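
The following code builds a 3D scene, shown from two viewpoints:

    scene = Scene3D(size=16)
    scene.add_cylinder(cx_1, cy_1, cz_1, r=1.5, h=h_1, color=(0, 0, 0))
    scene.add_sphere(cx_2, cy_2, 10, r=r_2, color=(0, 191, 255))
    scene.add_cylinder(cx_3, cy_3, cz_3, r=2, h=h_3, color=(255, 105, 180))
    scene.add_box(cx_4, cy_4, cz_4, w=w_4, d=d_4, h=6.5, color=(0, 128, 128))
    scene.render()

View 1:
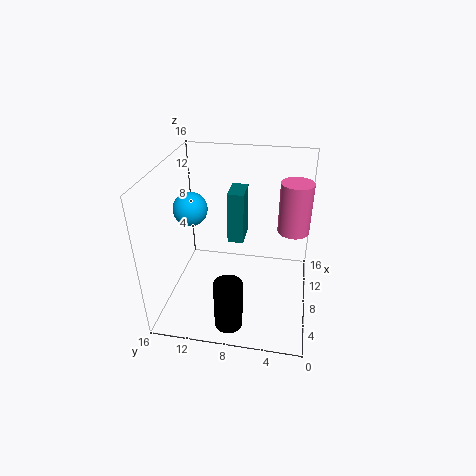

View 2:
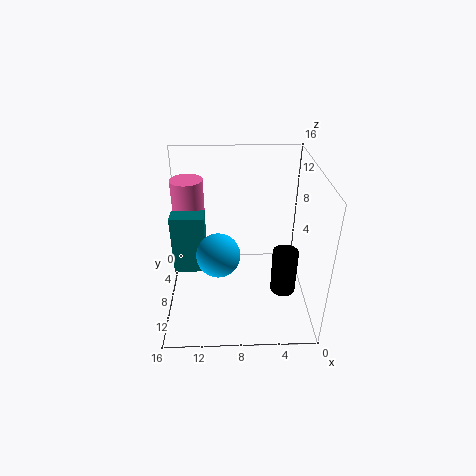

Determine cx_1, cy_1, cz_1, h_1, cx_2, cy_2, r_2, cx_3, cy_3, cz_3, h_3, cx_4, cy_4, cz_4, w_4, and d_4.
cx_1 = 2.5, cy_1 = 8, cz_1 = 0.5, h_1 = 5.5, cx_2 = 10, cy_2 = 14, r_2 = 2, cx_3 = 14, cy_3 = 2, cz_3 = 6, h_3 = 6.5, cx_4 = 11.5, cy_4 = 8, cz_4 = 5, w_4 = 3.5, d_4 = 2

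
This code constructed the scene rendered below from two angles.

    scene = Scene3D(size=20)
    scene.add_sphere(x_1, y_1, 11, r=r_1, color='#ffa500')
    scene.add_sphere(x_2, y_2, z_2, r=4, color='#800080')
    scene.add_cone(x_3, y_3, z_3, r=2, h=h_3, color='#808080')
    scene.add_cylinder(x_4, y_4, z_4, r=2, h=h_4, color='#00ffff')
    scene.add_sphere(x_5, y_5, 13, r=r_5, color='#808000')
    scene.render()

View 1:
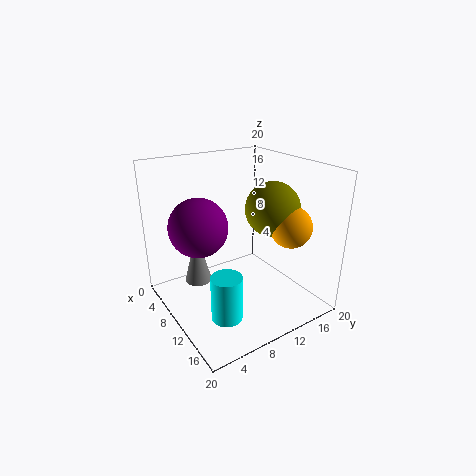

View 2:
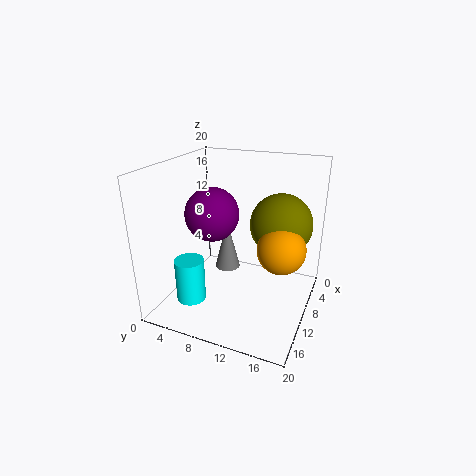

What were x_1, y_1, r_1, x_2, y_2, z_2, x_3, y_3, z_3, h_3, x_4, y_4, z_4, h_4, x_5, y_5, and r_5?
x_1 = 13; y_1 = 17; r_1 = 3; x_2 = 8; y_2 = 5; z_2 = 12; x_3 = 5; y_3 = 6; z_3 = 2; h_3 = 8; x_4 = 15; y_4 = 5; z_4 = 2; h_4 = 6; x_5 = 10; y_5 = 16; r_5 = 4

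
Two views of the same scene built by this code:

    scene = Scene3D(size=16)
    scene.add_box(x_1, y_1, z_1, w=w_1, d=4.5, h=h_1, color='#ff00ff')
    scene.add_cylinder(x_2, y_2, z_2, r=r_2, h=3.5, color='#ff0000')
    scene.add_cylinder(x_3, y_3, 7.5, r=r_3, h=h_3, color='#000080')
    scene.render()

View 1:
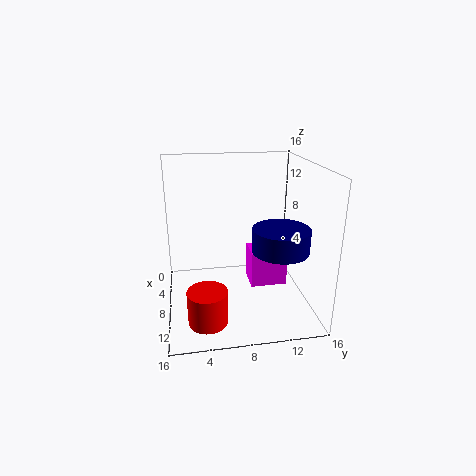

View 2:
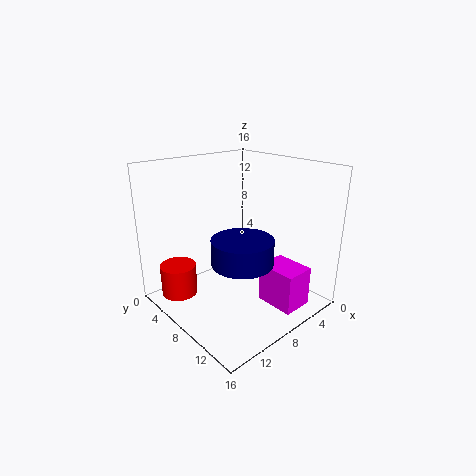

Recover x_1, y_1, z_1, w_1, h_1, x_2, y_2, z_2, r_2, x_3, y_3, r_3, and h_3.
x_1 = 3
y_1 = 10
z_1 = 0.5
w_1 = 3.5
h_1 = 4.5
x_2 = 13.5
y_2 = 4
z_2 = 1.5
r_2 = 2
x_3 = 11
y_3 = 12
r_3 = 3
h_3 = 2.5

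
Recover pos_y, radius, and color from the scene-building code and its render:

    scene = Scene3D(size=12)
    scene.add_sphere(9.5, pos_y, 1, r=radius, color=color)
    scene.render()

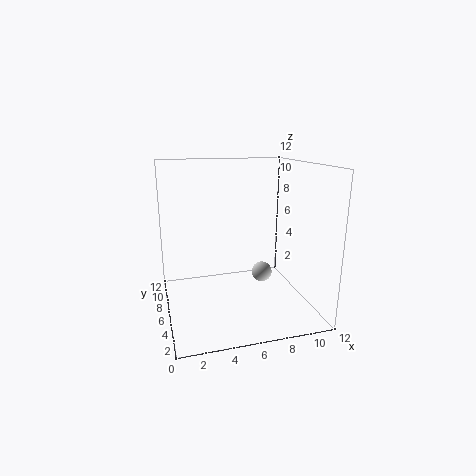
pos_y = 9.5, radius = 1, color = 'lightgray'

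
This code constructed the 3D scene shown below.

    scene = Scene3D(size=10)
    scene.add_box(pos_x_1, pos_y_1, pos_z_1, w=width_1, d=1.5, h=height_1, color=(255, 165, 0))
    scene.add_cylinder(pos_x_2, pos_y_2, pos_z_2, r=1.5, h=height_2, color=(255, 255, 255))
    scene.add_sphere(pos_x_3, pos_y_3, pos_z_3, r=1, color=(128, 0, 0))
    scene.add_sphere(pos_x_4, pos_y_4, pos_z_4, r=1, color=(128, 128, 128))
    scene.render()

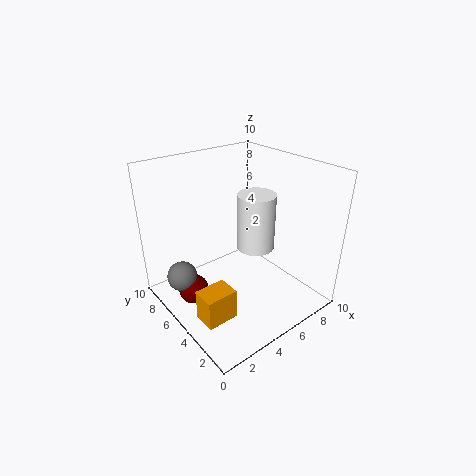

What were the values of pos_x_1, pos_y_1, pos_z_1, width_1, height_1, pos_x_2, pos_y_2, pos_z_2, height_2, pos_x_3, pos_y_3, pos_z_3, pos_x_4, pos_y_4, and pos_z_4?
pos_x_1 = 0.5
pos_y_1 = 2
pos_z_1 = 1.5
width_1 = 2
height_1 = 2
pos_x_2 = 8
pos_y_2 = 6.5
pos_z_2 = 2.5
height_2 = 4.5
pos_x_3 = 1.5
pos_y_3 = 5.5
pos_z_3 = 2
pos_x_4 = 1
pos_y_4 = 6
pos_z_4 = 3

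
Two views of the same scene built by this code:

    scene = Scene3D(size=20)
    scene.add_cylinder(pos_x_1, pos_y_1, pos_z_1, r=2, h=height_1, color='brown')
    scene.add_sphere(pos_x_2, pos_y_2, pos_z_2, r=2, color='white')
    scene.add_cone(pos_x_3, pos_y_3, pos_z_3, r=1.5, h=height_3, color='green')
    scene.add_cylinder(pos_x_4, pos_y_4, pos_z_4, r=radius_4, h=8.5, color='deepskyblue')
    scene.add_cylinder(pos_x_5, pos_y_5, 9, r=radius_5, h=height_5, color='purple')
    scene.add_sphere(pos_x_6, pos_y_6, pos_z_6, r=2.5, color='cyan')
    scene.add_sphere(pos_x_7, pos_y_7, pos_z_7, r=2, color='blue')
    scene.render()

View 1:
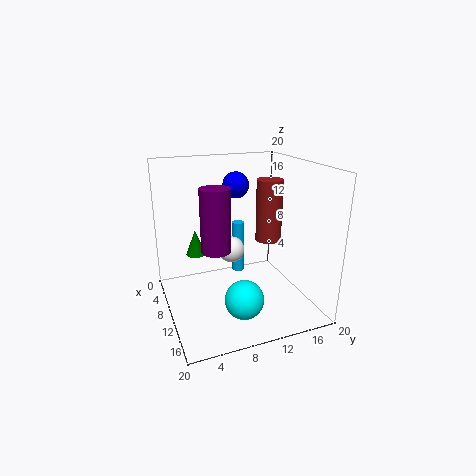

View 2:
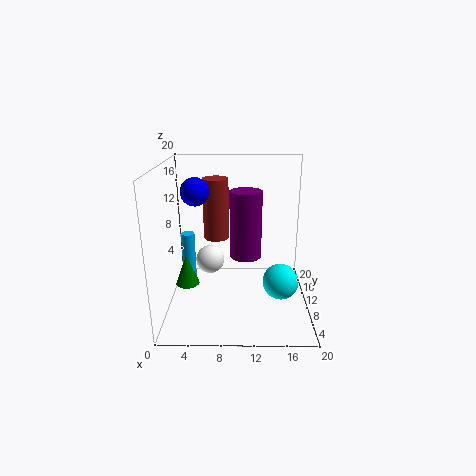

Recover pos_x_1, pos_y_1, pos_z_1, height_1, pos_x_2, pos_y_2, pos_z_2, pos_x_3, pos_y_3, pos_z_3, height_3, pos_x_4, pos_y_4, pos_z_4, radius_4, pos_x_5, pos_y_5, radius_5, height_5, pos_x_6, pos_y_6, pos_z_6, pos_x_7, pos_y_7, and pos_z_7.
pos_x_1 = 6.5
pos_y_1 = 16.5
pos_z_1 = 7.5
height_1 = 9.5
pos_x_2 = 6
pos_y_2 = 10.5
pos_z_2 = 6.5
pos_x_3 = 3.5
pos_y_3 = 5.5
pos_z_3 = 5.5
height_3 = 4
pos_x_4 = 2.5
pos_y_4 = 13
pos_z_4 = 1
radius_4 = 1
pos_x_5 = 11
pos_y_5 = 6.5
radius_5 = 2
height_5 = 8.5
pos_x_6 = 16
pos_y_6 = 8.5
pos_z_6 = 4
pos_x_7 = 4
pos_y_7 = 12
pos_z_7 = 16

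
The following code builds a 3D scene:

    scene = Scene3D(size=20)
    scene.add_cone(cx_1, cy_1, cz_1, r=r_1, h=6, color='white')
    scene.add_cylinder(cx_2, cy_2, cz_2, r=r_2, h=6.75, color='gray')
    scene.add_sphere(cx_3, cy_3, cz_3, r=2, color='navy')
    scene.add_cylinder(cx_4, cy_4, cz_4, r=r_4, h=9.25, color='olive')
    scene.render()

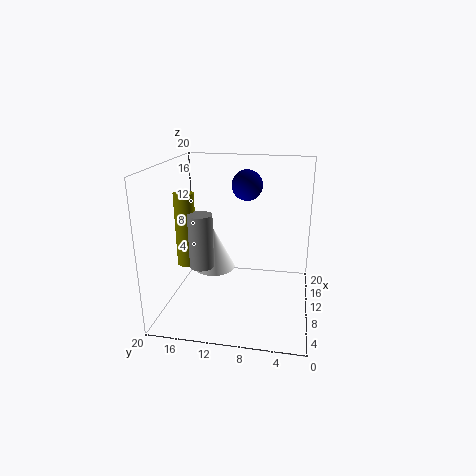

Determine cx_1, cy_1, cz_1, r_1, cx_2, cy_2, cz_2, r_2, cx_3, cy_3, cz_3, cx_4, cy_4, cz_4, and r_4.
cx_1 = 11
cy_1 = 13.75
cz_1 = 4.75
r_1 = 3
cx_2 = 4.25
cy_2 = 13.5
cz_2 = 8.25
r_2 = 1.5
cx_3 = 9.75
cy_3 = 8.75
cz_3 = 17.5
cx_4 = 5.25
cy_4 = 15.75
cz_4 = 8
r_4 = 1.25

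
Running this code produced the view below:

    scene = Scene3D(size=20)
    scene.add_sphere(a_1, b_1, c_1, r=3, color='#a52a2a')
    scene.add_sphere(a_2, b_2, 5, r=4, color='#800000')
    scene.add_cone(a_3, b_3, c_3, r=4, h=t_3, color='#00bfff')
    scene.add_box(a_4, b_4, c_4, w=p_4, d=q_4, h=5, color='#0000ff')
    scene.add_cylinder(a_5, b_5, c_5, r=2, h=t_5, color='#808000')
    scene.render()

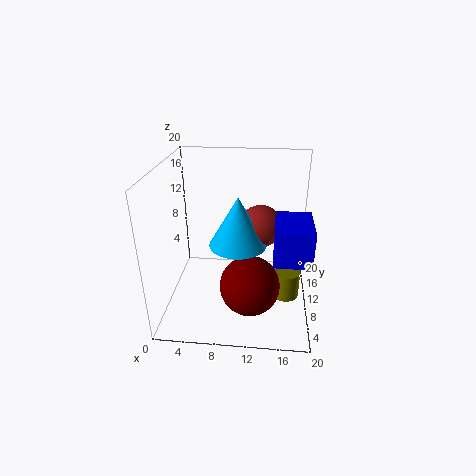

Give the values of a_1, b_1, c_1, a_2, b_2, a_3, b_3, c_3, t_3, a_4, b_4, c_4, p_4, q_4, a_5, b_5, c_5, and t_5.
a_1 = 13
b_1 = 12
c_1 = 11
a_2 = 12
b_2 = 6
a_3 = 10
b_3 = 10
c_3 = 9
t_3 = 7
a_4 = 15
b_4 = 6
c_4 = 8
p_4 = 5
q_4 = 7
a_5 = 17
b_5 = 10
c_5 = 1
t_5 = 4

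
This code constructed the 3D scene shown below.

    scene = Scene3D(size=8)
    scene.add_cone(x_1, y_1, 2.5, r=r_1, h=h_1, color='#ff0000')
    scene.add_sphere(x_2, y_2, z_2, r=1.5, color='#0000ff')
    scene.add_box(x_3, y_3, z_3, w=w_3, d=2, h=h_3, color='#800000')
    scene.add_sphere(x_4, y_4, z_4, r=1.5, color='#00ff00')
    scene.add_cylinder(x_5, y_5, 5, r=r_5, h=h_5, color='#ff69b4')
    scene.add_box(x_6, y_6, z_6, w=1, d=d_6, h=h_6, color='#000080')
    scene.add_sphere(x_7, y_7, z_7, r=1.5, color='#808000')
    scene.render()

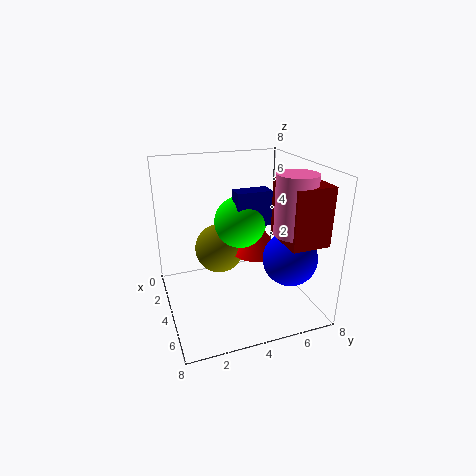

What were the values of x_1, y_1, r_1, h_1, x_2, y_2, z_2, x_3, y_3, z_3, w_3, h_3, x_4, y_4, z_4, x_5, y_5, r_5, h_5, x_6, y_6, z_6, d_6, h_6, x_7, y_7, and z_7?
x_1 = 3
y_1 = 5.5
r_1 = 1.5
h_1 = 2
x_2 = 5.5
y_2 = 6.5
z_2 = 3
x_3 = 5
y_3 = 5.5
z_3 = 4.5
w_3 = 2.5
h_3 = 3
x_4 = 3
y_4 = 4.5
z_4 = 4.5
x_5 = 6.5
y_5 = 6
r_5 = 1
h_5 = 3
x_6 = 3
y_6 = 4
z_6 = 4.5
d_6 = 2
h_6 = 2
x_7 = 2
y_7 = 3.5
z_7 = 2.5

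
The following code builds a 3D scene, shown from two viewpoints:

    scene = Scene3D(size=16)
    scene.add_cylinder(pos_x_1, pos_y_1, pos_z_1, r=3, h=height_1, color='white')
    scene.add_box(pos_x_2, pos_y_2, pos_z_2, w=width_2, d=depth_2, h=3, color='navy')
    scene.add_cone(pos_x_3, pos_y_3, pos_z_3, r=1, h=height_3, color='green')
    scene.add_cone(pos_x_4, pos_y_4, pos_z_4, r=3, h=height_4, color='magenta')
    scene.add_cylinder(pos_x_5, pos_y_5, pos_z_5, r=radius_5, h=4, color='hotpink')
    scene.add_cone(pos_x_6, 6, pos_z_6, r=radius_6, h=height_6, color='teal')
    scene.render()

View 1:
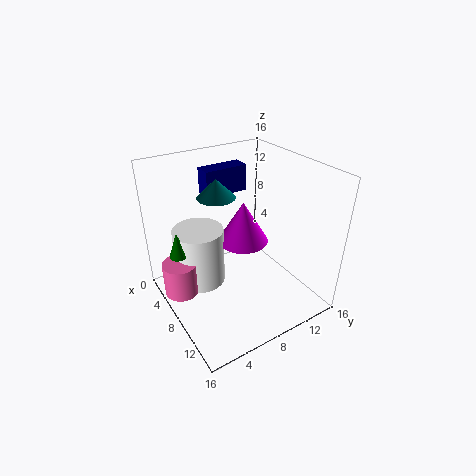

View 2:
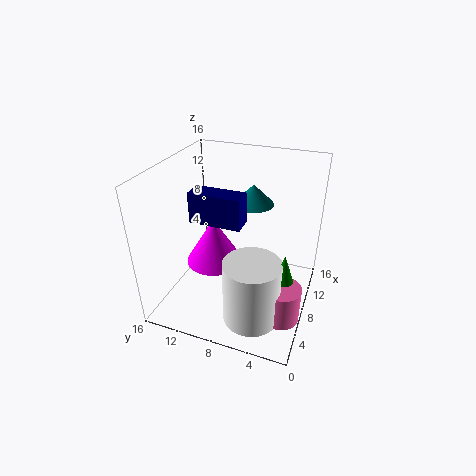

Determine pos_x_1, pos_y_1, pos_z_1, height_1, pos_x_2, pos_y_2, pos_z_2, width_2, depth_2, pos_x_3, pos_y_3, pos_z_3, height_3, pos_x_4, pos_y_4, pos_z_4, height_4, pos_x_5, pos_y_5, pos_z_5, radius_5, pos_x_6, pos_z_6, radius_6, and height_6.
pos_x_1 = 4, pos_y_1 = 5, pos_z_1 = 1, height_1 = 7, pos_x_2 = 3, pos_y_2 = 6, pos_z_2 = 12, width_2 = 2, depth_2 = 5, pos_x_3 = 5, pos_y_3 = 2, pos_z_3 = 6, height_3 = 3, pos_x_4 = 6, pos_y_4 = 10, pos_z_4 = 6, height_4 = 5, pos_x_5 = 5, pos_y_5 = 2, pos_z_5 = 1, radius_5 = 2, pos_x_6 = 7, pos_z_6 = 13, radius_6 = 2, height_6 = 2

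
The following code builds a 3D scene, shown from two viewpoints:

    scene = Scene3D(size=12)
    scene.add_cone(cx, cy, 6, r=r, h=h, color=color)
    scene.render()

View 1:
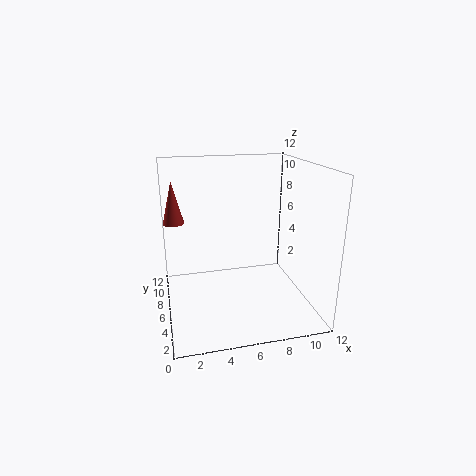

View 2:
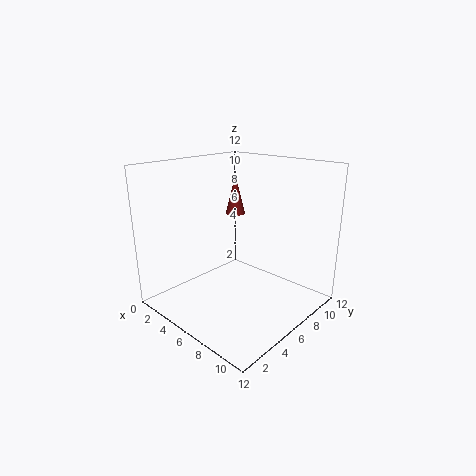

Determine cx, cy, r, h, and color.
cx = 1, cy = 11, r = 1, h = 4, color = 'brown'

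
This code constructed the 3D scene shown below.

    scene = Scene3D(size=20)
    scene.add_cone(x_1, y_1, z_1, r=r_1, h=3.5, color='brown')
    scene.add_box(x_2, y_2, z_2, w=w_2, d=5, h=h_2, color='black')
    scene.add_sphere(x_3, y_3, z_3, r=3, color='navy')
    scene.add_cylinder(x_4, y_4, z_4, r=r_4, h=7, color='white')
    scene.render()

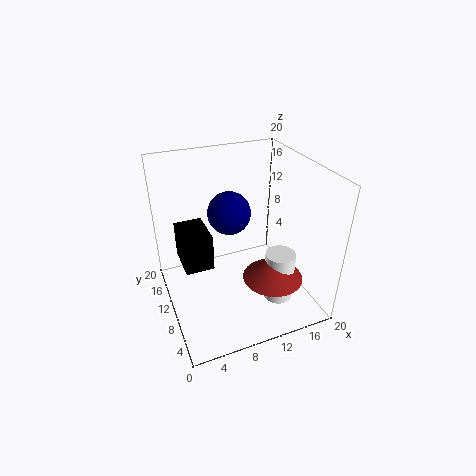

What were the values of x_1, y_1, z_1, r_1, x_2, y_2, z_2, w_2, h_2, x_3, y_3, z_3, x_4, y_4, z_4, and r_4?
x_1 = 13
y_1 = 5
z_1 = 6
r_1 = 4
x_2 = 1.5
y_2 = 5.5
z_2 = 9.5
w_2 = 3.5
h_2 = 4.5
x_3 = 9.5
y_3 = 12
z_3 = 13
x_4 = 14
y_4 = 5
z_4 = 2.5
r_4 = 2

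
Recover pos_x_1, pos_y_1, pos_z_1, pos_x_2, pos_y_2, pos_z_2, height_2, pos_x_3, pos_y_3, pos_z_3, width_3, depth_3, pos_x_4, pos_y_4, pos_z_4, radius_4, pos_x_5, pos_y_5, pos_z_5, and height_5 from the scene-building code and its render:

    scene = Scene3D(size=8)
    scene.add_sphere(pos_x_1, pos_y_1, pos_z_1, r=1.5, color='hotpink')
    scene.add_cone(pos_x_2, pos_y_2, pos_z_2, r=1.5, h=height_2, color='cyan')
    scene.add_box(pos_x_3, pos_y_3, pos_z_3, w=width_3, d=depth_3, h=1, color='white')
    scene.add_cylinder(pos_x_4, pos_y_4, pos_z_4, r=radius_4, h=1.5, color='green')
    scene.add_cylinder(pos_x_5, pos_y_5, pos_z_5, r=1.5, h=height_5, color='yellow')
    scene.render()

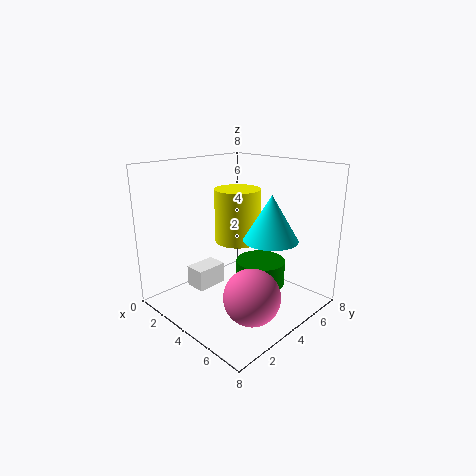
pos_x_1 = 6, pos_y_1 = 3, pos_z_1 = 1.5, pos_x_2 = 5.5, pos_y_2 = 5, pos_z_2 = 4, height_2 = 2.5, pos_x_3 = 4, pos_y_3 = 0.5, pos_z_3 = 2.5, width_3 = 1, depth_3 = 1.5, pos_x_4 = 4, pos_y_4 = 6, pos_z_4 = 0.5, radius_4 = 1.5, pos_x_5 = 1.5, pos_y_5 = 6.5, pos_z_5 = 2.5, height_5 = 3.5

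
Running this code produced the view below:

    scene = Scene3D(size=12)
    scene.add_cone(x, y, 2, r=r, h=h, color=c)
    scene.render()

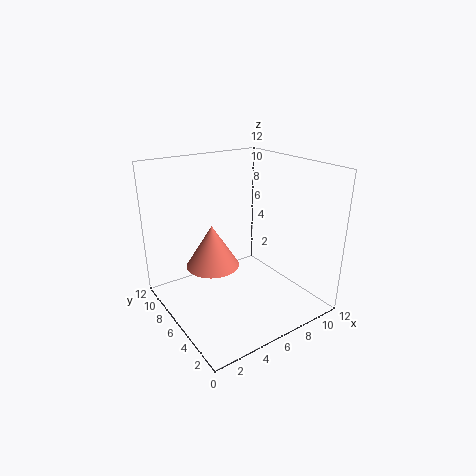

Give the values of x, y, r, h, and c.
x = 5.5
y = 9.5
r = 2.5
h = 4
c = 'salmon'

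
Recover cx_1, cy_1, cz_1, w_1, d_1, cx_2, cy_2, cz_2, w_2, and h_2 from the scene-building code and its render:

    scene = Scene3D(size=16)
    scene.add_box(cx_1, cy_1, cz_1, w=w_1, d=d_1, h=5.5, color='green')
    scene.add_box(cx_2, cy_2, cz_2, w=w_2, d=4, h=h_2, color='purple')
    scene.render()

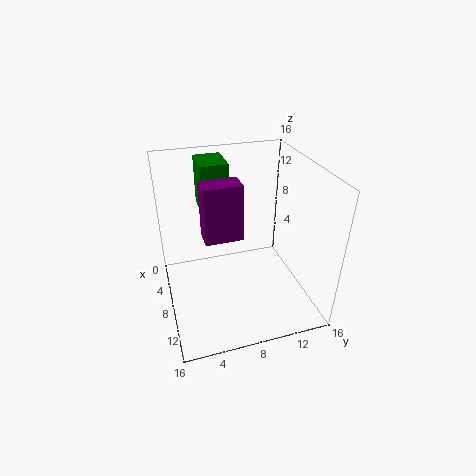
cx_1 = 2.5
cy_1 = 4.5
cz_1 = 10.5
w_1 = 4
d_1 = 3
cx_2 = 7.5
cy_2 = 4
cz_2 = 9
w_2 = 2.5
h_2 = 6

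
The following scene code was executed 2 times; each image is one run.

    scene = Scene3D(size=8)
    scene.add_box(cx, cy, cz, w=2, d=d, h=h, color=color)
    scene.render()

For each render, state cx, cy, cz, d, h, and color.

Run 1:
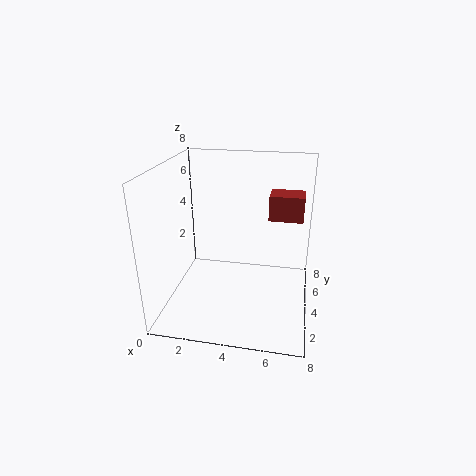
cx = 5.5; cy = 5.5; cz = 4.5; d = 1.5; h = 1.5; color = 'brown'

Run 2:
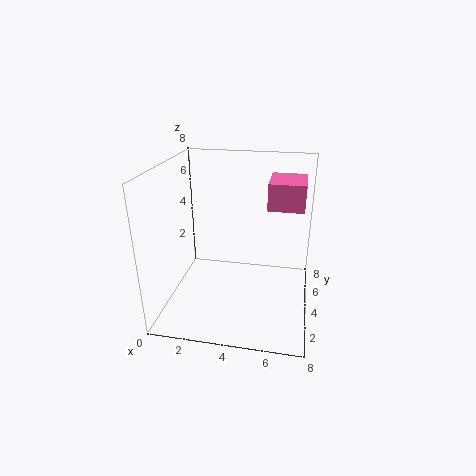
cx = 5.5; cy = 4.5; cz = 5.5; d = 2.5; h = 1.5; color = 'hotpink'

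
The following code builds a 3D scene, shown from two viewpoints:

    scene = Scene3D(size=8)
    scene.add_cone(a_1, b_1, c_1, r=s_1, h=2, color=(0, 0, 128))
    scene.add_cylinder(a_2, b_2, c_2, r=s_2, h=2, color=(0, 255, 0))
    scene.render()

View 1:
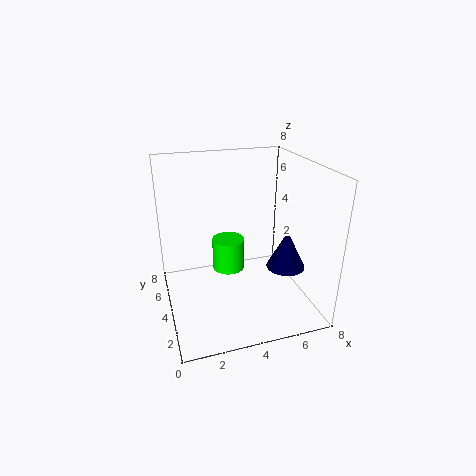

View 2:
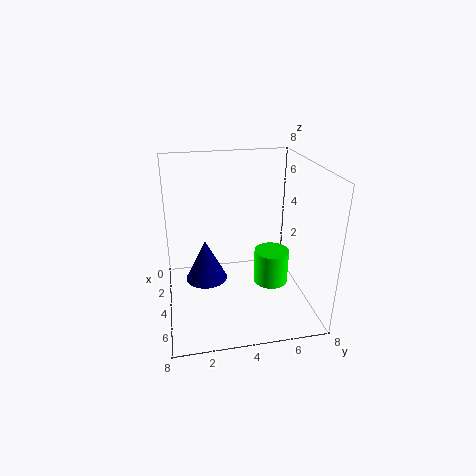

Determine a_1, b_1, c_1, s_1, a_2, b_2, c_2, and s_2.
a_1 = 6, b_1 = 2, c_1 = 3, s_1 = 1, a_2 = 4, b_2 = 6, c_2 = 1, s_2 = 1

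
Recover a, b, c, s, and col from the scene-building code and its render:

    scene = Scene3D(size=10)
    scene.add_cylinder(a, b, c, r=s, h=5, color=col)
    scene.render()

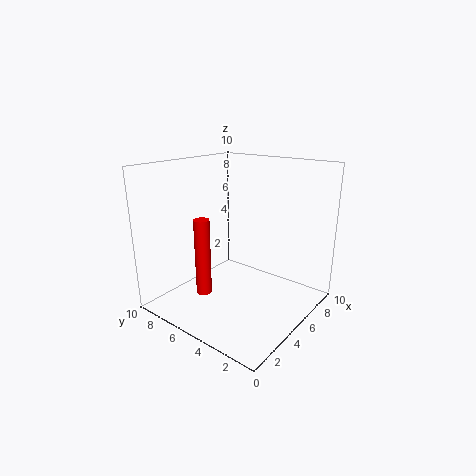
a = 2
b = 5.5
c = 2
s = 0.5
col = 'red'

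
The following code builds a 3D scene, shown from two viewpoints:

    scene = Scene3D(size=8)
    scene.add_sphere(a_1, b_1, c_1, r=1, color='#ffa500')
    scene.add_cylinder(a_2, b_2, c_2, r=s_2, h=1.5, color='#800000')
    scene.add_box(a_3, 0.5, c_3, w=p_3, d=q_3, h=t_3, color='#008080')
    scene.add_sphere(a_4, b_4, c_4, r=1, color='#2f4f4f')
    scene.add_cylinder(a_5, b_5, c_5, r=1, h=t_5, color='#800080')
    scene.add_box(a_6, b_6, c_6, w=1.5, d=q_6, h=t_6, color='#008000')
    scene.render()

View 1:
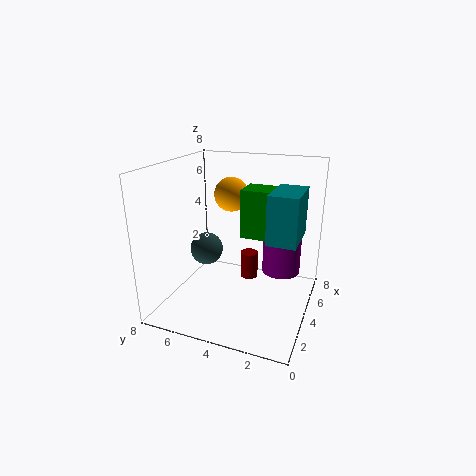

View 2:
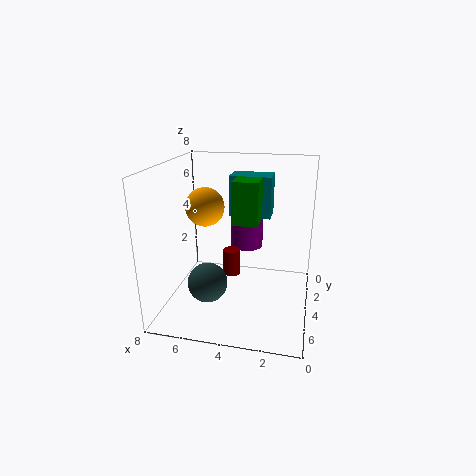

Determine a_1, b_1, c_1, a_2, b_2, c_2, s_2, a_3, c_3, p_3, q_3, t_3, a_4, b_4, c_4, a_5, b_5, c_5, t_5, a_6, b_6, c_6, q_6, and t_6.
a_1 = 5.5, b_1 = 5, c_1 = 6, a_2 = 4.5, b_2 = 3.5, c_2 = 1.5, s_2 = 0.5, a_3 = 2.5, c_3 = 4.5, p_3 = 2.5, q_3 = 1.5, t_3 = 2.5, a_4 = 5, b_4 = 6.5, c_4 = 2.5, a_5 = 4, b_5 = 1.5, c_5 = 2.5, t_5 = 3.5, a_6 = 3, b_6 = 2, c_6 = 4.5, q_6 = 1.5, t_6 = 2.5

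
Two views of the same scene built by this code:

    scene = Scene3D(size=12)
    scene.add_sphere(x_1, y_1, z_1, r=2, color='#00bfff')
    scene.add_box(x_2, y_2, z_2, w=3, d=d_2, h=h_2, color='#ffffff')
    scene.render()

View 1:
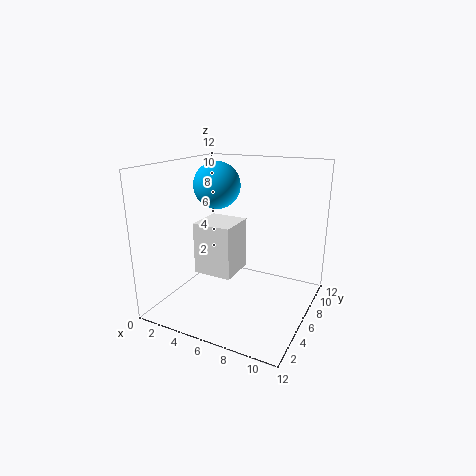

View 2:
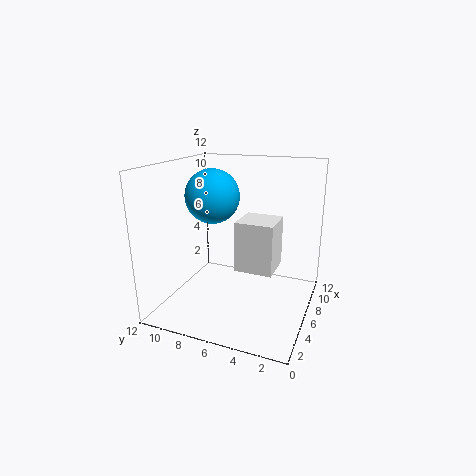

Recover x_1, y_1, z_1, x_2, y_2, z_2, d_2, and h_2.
x_1 = 3.5, y_1 = 7, z_1 = 10, x_2 = 4, y_2 = 2.5, z_2 = 4, d_2 = 3, h_2 = 4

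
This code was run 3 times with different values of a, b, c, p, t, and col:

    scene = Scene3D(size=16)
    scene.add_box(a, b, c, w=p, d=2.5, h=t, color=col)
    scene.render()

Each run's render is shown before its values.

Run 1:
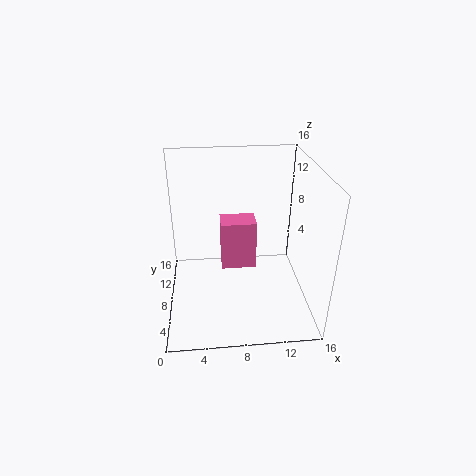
a = 6; b = 4.5; c = 6.5; p = 3.5; t = 5; col = 'hotpink'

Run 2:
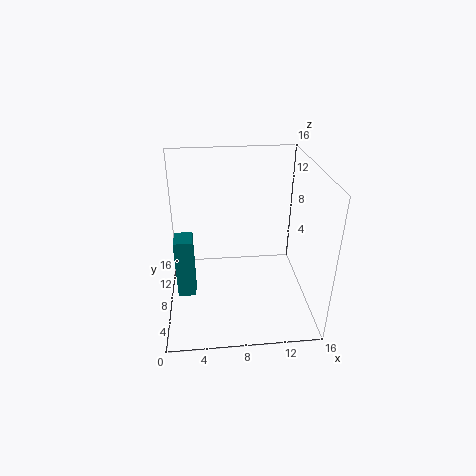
a = 1; b = 6.5; c = 1.5; p = 2; t = 7; col = 'teal'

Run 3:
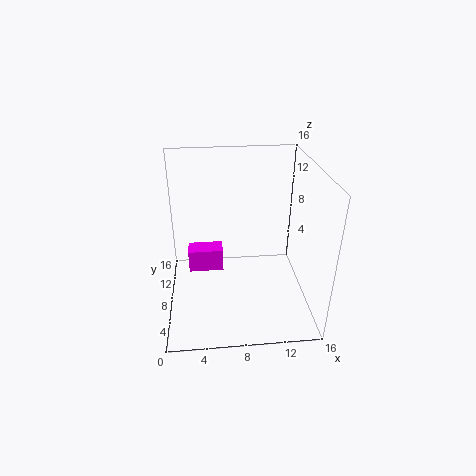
a = 2; b = 12.5; c = 0.5; p = 4.5; t = 3; col = 'magenta'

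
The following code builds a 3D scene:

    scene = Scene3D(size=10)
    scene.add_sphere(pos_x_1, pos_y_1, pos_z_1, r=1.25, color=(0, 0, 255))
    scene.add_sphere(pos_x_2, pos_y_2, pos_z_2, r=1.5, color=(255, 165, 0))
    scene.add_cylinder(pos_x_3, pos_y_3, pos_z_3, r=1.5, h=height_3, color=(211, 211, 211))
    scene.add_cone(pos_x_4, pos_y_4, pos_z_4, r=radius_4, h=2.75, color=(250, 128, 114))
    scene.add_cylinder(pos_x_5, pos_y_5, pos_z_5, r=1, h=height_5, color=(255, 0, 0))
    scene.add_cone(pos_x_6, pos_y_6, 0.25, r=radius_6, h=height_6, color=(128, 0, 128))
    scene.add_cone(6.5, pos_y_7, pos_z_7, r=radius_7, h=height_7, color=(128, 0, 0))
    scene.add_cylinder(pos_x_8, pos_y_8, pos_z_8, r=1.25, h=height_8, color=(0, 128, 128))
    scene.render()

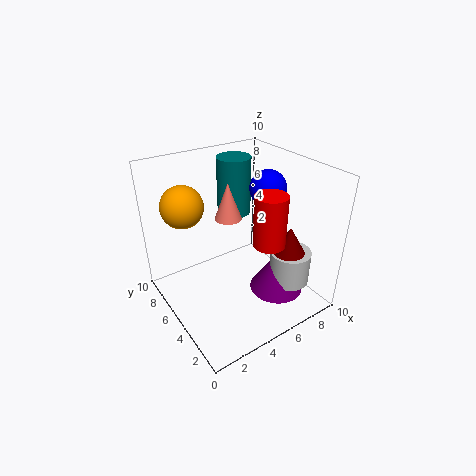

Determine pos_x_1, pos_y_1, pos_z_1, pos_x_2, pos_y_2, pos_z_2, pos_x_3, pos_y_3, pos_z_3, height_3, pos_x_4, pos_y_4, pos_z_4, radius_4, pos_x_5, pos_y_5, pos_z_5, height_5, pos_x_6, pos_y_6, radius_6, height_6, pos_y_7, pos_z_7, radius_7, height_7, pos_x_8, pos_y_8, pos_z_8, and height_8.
pos_x_1 = 7.25; pos_y_1 = 4.75; pos_z_1 = 8.25; pos_x_2 = 2.25; pos_y_2 = 7.75; pos_z_2 = 7; pos_x_3 = 8.5; pos_y_3 = 3.25; pos_z_3 = 1; height_3 = 2.5; pos_x_4 = 5.5; pos_y_4 = 7; pos_z_4 = 5.5; radius_4 = 1; pos_x_5 = 5.25; pos_y_5 = 2; pos_z_5 = 6; height_5 = 3.25; pos_x_6 = 7.75; pos_y_6 = 3.75; radius_6 = 2; height_6 = 3.25; pos_y_7 = 1.5; pos_z_7 = 5.25; radius_7 = 1; height_7 = 1.75; pos_x_8 = 6.5; pos_y_8 = 7.75; pos_z_8 = 5.5; height_8 = 4.25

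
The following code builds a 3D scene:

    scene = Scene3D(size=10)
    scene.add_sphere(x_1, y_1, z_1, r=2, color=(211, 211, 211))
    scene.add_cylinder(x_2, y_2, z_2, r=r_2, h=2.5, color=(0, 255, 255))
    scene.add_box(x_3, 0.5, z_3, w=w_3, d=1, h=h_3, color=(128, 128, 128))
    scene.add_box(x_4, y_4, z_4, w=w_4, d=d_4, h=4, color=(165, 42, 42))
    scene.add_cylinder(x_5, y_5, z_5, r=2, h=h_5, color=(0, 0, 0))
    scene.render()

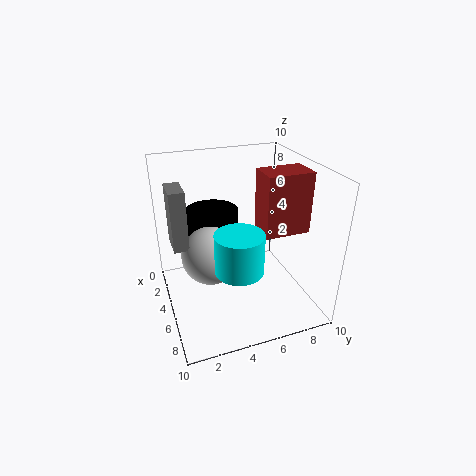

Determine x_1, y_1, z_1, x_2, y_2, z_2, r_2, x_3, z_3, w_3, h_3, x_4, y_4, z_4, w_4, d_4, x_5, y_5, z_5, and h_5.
x_1 = 5; y_1 = 3; z_1 = 4; x_2 = 8; y_2 = 4; z_2 = 4.5; r_2 = 1.5; x_3 = 3.5; z_3 = 5; w_3 = 2; h_3 = 4; x_4 = 5.5; y_4 = 6; z_4 = 6; w_4 = 2; d_4 = 3; x_5 = 2; y_5 = 4; z_5 = 3; h_5 = 3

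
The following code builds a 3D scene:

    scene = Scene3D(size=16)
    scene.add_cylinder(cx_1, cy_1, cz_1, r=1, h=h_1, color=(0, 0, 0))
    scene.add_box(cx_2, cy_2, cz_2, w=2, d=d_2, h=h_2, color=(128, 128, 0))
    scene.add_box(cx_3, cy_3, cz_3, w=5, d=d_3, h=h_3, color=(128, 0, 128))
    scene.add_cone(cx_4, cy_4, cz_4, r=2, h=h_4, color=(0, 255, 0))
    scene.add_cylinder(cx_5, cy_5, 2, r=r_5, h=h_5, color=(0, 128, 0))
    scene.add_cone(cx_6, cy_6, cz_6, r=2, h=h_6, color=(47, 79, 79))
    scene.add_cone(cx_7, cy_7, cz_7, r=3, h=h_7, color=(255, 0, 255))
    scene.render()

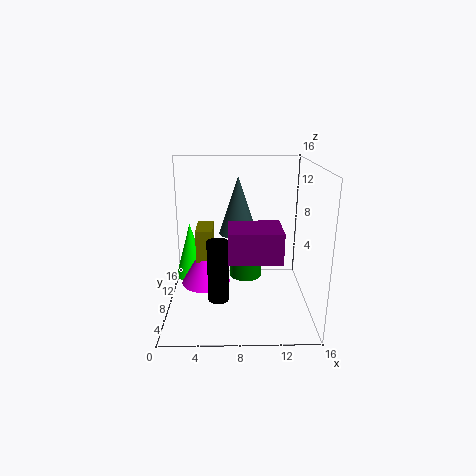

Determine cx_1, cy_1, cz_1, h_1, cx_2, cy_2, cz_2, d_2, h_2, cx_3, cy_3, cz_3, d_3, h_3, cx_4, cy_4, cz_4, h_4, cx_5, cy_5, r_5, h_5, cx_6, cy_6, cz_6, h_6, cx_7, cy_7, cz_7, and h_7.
cx_1 = 6
cy_1 = 2
cz_1 = 4
h_1 = 6
cx_2 = 3
cy_2 = 10
cz_2 = 4
d_2 = 4
h_2 = 4
cx_3 = 7
cy_3 = 1
cz_3 = 8
d_3 = 4
h_3 = 3
cx_4 = 2
cy_4 = 13
cz_4 = 1
h_4 = 7
cx_5 = 9
cy_5 = 11
r_5 = 2
h_5 = 4
cx_6 = 8
cy_6 = 7
cz_6 = 9
h_6 = 6
cx_7 = 4
cy_7 = 11
cz_7 = 1
h_7 = 5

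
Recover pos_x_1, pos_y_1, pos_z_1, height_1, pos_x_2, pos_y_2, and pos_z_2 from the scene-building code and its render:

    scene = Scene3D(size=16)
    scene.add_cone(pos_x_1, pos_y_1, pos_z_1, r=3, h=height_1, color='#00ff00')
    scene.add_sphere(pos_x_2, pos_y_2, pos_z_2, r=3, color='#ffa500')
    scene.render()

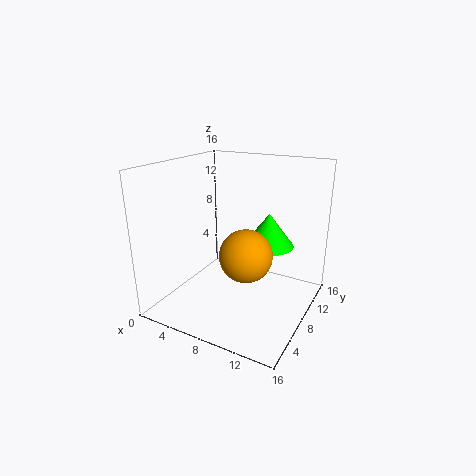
pos_x_1 = 10
pos_y_1 = 12
pos_z_1 = 6
height_1 = 4
pos_x_2 = 9
pos_y_2 = 8
pos_z_2 = 6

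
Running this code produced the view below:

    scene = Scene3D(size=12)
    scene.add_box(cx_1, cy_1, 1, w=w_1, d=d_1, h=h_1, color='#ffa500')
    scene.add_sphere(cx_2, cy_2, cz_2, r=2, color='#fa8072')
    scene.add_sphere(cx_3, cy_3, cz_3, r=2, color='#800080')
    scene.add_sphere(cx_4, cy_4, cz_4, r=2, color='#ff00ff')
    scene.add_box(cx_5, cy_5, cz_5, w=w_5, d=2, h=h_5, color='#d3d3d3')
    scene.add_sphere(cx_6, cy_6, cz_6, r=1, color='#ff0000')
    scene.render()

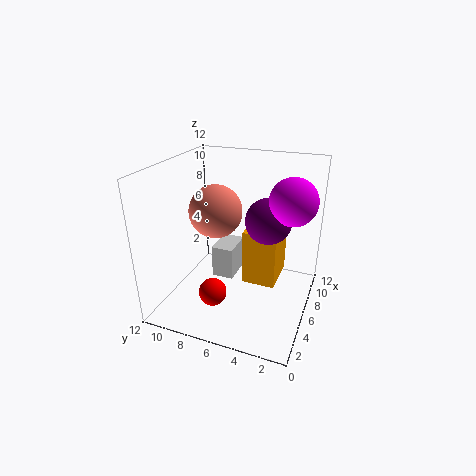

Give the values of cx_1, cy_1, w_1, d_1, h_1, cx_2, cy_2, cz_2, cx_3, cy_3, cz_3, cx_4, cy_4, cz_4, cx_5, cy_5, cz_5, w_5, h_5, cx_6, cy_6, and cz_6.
cx_1 = 7; cy_1 = 3; w_1 = 4; d_1 = 3; h_1 = 5; cx_2 = 4; cy_2 = 7; cz_2 = 9; cx_3 = 8; cy_3 = 4; cz_3 = 7; cx_4 = 8; cy_4 = 2; cz_4 = 9; cx_5 = 7; cy_5 = 7; cz_5 = 1; w_5 = 3; h_5 = 3; cx_6 = 1; cy_6 = 6; cz_6 = 4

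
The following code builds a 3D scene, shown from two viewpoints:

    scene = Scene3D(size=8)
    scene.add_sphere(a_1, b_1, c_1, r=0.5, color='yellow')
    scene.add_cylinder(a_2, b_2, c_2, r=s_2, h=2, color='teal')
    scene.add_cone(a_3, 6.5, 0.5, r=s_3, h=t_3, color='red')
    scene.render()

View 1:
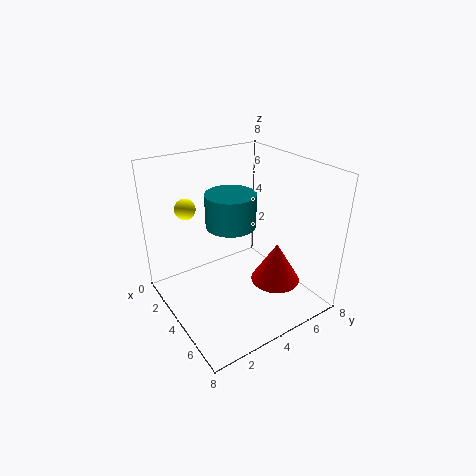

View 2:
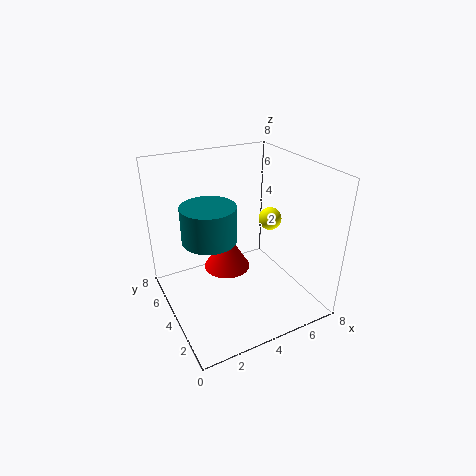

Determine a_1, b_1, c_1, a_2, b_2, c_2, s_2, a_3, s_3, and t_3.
a_1 = 4
b_1 = 1
c_1 = 6.5
a_2 = 2.5
b_2 = 4.5
c_2 = 4
s_2 = 1.5
a_3 = 4.5
s_3 = 1.5
t_3 = 2.5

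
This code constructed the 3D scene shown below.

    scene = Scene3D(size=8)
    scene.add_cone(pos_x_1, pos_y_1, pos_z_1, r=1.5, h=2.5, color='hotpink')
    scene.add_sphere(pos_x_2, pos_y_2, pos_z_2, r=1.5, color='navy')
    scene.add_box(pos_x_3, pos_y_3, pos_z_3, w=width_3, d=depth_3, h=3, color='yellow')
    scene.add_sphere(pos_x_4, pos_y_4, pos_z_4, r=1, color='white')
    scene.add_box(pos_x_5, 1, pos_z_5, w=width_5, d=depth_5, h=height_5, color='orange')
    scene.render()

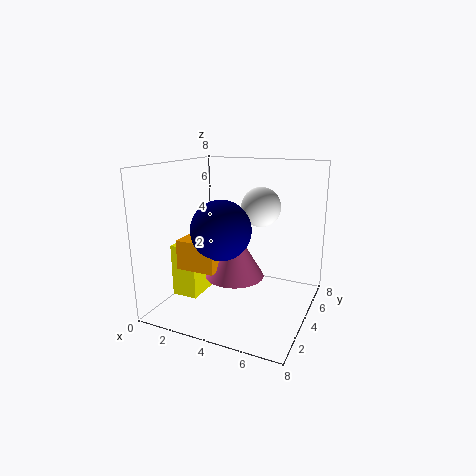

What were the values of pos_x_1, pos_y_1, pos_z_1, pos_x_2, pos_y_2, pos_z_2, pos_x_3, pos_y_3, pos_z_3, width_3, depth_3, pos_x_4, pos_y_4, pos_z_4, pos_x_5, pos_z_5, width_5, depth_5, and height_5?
pos_x_1 = 4.5; pos_y_1 = 2.5; pos_z_1 = 2.5; pos_x_2 = 4; pos_y_2 = 2; pos_z_2 = 5; pos_x_3 = 0.5; pos_y_3 = 2.5; pos_z_3 = 0.5; width_3 = 1.5; depth_3 = 3; pos_x_4 = 5.5; pos_y_4 = 3.5; pos_z_4 = 6; pos_x_5 = 2; pos_z_5 = 3; width_5 = 2; depth_5 = 1.5; height_5 = 1.5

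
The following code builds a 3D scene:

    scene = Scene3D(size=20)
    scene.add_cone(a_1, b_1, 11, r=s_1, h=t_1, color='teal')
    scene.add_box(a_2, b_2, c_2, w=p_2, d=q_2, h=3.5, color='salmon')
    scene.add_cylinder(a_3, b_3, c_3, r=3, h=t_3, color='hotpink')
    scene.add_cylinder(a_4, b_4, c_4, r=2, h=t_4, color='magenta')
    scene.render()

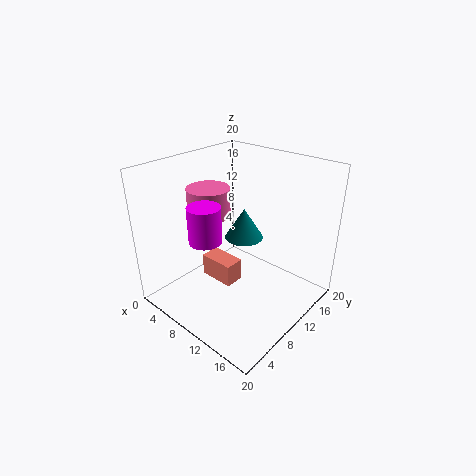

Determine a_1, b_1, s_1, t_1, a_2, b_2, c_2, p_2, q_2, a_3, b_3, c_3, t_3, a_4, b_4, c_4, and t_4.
a_1 = 11.5; b_1 = 9.5; s_1 = 2.5; t_1 = 4; a_2 = 3; b_2 = 9.5; c_2 = 1; p_2 = 5.5; q_2 = 3; a_3 = 5.5; b_3 = 9; c_3 = 12.5; t_3 = 4; a_4 = 10.5; b_4 = 3.5; c_4 = 12.5; t_4 = 4.5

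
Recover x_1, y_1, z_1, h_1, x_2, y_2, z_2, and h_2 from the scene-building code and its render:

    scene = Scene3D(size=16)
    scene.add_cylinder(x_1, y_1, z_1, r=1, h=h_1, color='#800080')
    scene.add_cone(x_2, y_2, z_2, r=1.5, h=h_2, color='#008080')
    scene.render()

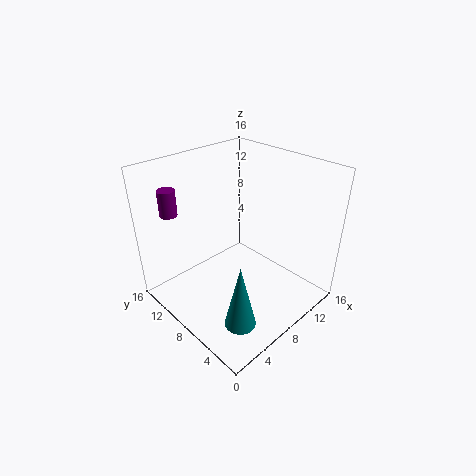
x_1 = 3.5; y_1 = 14.5; z_1 = 10; h_1 = 3; x_2 = 2.5; y_2 = 2; z_2 = 3.5; h_2 = 6.5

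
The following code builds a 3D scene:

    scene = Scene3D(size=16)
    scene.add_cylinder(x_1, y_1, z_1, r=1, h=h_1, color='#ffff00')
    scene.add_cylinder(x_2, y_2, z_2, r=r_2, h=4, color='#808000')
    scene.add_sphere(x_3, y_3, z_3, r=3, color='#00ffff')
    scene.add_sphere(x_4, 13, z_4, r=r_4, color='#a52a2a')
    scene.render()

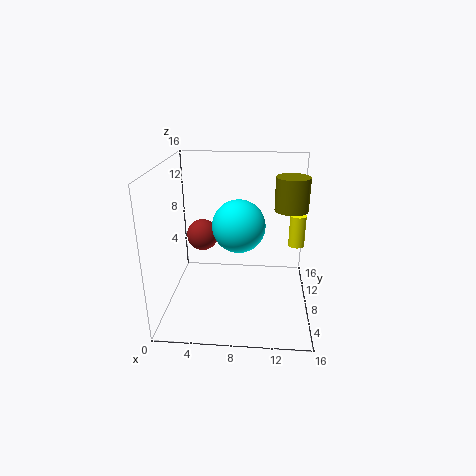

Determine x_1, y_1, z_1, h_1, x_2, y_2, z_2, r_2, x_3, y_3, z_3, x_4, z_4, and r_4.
x_1 = 15
y_1 = 13
z_1 = 5
h_1 = 4
x_2 = 14
y_2 = 12
z_2 = 10
r_2 = 2
x_3 = 8
y_3 = 9
z_3 = 9
x_4 = 3
z_4 = 6
r_4 = 2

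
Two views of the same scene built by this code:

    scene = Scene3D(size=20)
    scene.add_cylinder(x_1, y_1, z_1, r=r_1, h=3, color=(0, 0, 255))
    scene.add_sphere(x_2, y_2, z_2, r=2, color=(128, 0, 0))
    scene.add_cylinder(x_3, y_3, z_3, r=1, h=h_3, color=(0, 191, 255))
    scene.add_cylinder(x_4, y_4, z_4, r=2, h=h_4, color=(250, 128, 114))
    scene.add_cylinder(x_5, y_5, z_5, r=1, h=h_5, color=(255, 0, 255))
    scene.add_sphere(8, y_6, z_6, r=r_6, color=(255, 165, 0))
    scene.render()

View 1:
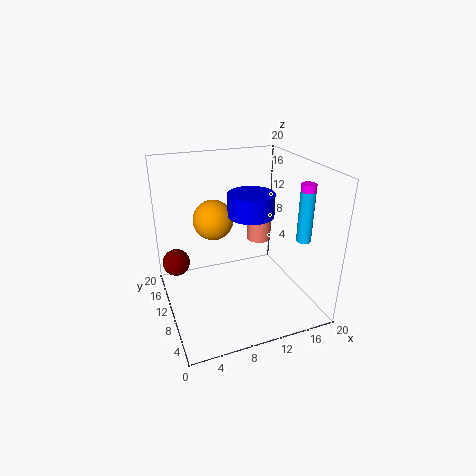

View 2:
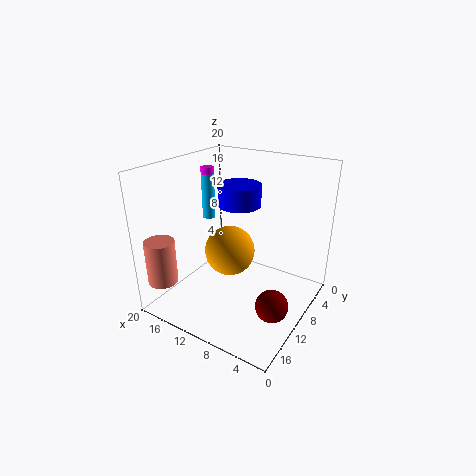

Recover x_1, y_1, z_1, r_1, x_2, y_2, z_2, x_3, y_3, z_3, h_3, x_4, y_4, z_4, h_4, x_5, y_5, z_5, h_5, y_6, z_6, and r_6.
x_1 = 11
y_1 = 8
z_1 = 14
r_1 = 3
x_2 = 2
y_2 = 15
z_2 = 5
x_3 = 18
y_3 = 6
z_3 = 10
h_3 = 7
x_4 = 17
y_4 = 18
z_4 = 5
h_4 = 6
x_5 = 18
y_5 = 6
z_5 = 15
h_5 = 3
y_6 = 15
z_6 = 11
r_6 = 3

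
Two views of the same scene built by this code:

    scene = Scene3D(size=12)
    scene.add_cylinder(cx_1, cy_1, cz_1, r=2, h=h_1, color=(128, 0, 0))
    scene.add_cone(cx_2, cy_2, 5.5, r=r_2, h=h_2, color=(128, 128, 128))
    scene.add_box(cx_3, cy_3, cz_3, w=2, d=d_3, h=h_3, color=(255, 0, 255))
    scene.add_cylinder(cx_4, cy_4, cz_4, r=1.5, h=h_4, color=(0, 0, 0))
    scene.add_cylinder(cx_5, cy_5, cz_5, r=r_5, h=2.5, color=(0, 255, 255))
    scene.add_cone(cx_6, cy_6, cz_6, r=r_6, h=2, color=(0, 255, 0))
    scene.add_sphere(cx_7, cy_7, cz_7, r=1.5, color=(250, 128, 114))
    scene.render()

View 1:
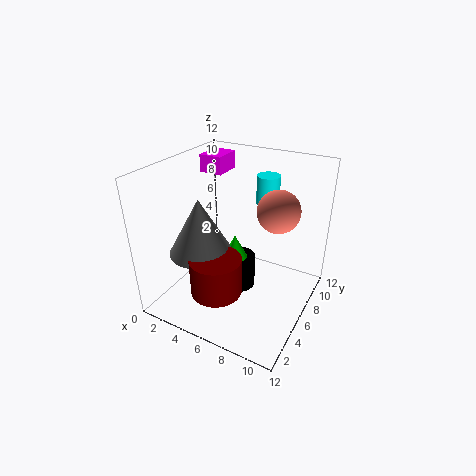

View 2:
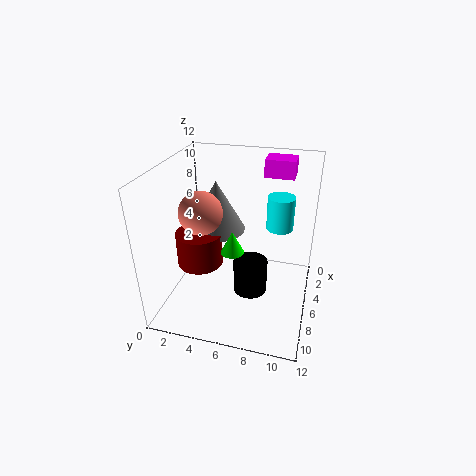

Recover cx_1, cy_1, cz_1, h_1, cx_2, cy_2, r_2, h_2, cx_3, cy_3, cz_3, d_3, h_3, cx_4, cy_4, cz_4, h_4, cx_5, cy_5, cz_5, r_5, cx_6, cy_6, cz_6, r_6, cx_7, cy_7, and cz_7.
cx_1 = 6; cy_1 = 2.5; cz_1 = 3; h_1 = 3; cx_2 = 4; cy_2 = 3.5; r_2 = 2.5; h_2 = 4.5; cx_3 = 1.5; cy_3 = 7.5; cz_3 = 10.5; d_3 = 2.5; h_3 = 1.5; cx_4 = 5.5; cy_4 = 7; cz_4 = 0.5; h_4 = 3; cx_5 = 7; cy_5 = 9.5; cz_5 = 8; r_5 = 1; cx_6 = 6; cy_6 = 5.5; cz_6 = 4.5; r_6 = 1; cx_7 = 10; cy_7 = 4.5; cz_7 = 10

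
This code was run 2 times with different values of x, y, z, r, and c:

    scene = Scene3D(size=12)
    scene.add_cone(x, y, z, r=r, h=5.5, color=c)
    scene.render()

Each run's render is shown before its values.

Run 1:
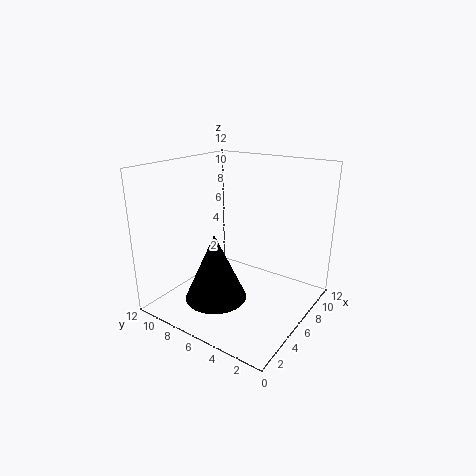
x = 3.5; y = 6.5; z = 1.5; r = 2.5; c = 'black'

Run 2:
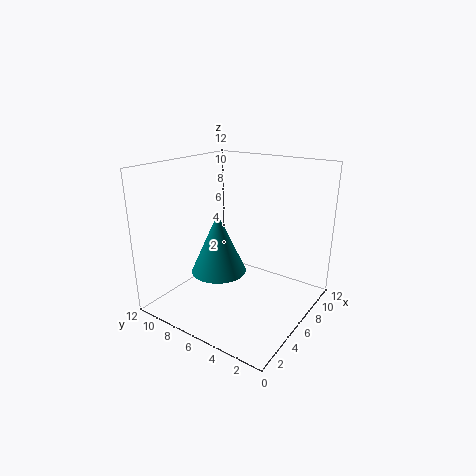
x = 6.5; y = 8.5; z = 2; r = 2.5; c = 'teal'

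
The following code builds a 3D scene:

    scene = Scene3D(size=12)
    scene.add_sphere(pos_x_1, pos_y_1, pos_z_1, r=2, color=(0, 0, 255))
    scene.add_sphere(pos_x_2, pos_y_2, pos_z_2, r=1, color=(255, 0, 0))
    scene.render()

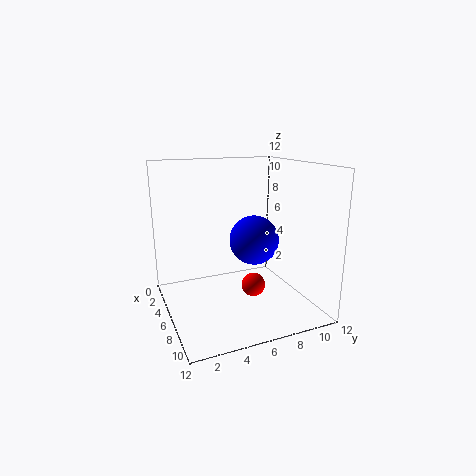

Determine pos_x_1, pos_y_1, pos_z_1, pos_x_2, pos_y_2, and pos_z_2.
pos_x_1 = 7
pos_y_1 = 7
pos_z_1 = 6
pos_x_2 = 7
pos_y_2 = 7
pos_z_2 = 2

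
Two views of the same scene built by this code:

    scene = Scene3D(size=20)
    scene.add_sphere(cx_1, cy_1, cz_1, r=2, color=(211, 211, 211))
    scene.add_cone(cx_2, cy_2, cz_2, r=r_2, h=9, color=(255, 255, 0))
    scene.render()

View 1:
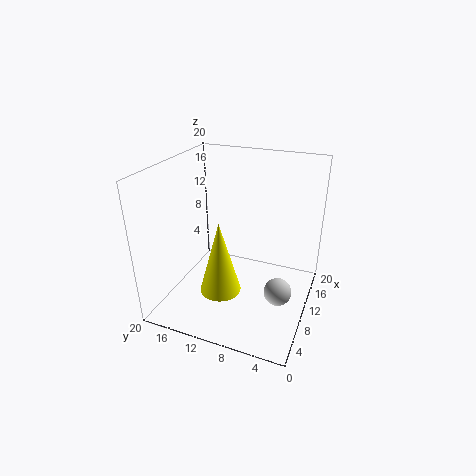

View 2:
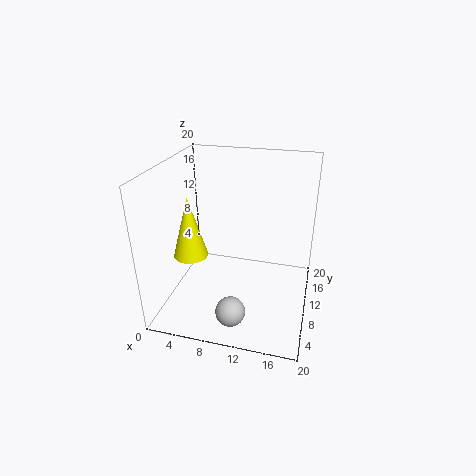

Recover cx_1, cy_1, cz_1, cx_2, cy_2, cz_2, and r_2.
cx_1 = 10.5
cy_1 = 4
cz_1 = 2
cx_2 = 3
cy_2 = 9.5
cz_2 = 6.5
r_2 = 2.5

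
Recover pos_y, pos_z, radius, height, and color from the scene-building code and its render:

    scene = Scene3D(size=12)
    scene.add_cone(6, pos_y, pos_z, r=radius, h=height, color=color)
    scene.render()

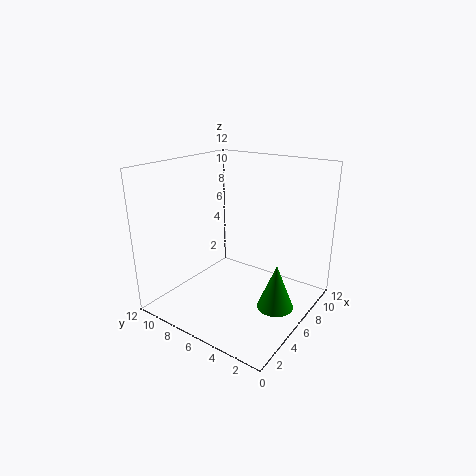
pos_y = 2.25
pos_z = 0.75
radius = 1.5
height = 3.75
color = 'green'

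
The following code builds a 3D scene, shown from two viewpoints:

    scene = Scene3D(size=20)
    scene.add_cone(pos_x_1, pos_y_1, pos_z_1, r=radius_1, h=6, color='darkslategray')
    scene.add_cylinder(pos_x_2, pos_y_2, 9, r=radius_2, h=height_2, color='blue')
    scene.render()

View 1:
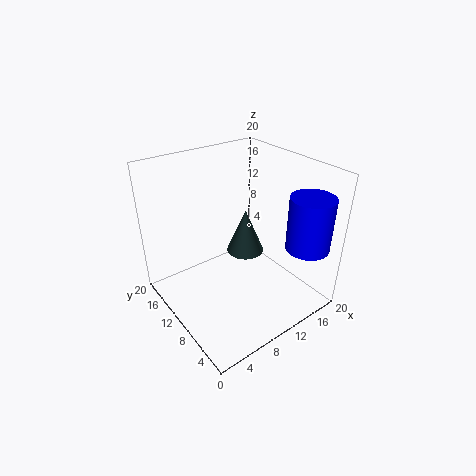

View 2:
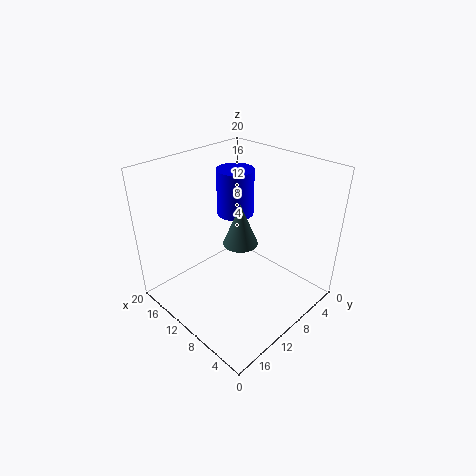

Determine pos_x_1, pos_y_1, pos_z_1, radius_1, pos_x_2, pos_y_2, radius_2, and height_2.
pos_x_1 = 10.5; pos_y_1 = 9; pos_z_1 = 8.5; radius_1 = 2.5; pos_x_2 = 17; pos_y_2 = 3.5; radius_2 = 3; height_2 = 7.5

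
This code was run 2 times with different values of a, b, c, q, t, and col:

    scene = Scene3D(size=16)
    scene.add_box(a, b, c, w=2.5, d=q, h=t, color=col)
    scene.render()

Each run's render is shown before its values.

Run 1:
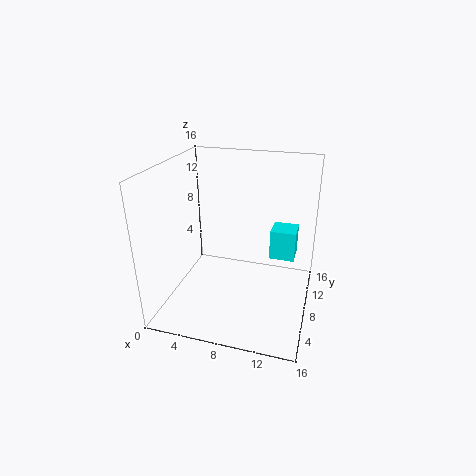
a = 12
b = 5.5
c = 7.5
q = 2.5
t = 3
col = 'cyan'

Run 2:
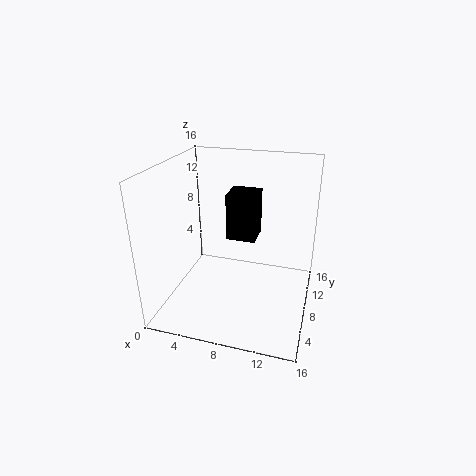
a = 9
b = 1
c = 11.5
q = 2.5
t = 4
col = 'black'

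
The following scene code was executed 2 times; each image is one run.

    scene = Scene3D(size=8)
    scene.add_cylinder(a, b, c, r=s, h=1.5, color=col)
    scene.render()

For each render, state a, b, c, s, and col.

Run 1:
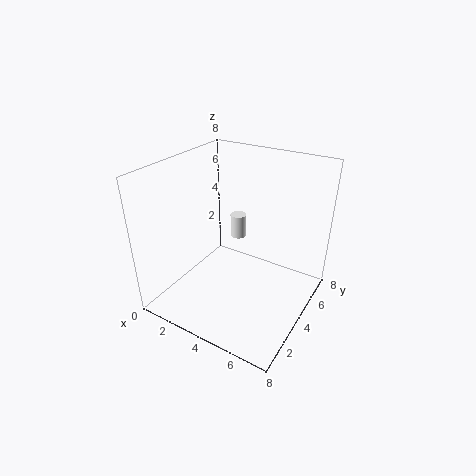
a = 2.5, b = 6.5, c = 2.5, s = 0.5, col = 'white'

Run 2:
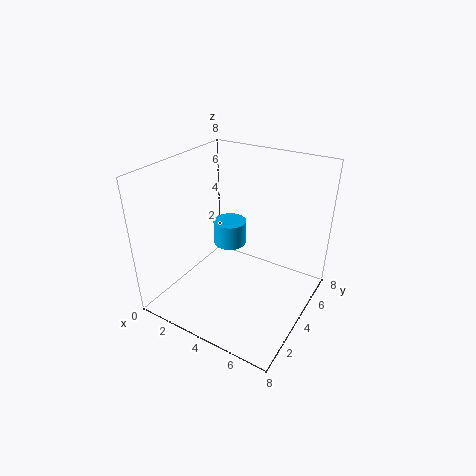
a = 2.5, b = 5.5, c = 2.5, s = 1, col = 'deepskyblue'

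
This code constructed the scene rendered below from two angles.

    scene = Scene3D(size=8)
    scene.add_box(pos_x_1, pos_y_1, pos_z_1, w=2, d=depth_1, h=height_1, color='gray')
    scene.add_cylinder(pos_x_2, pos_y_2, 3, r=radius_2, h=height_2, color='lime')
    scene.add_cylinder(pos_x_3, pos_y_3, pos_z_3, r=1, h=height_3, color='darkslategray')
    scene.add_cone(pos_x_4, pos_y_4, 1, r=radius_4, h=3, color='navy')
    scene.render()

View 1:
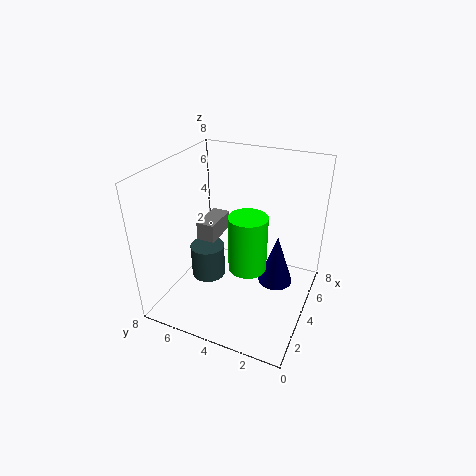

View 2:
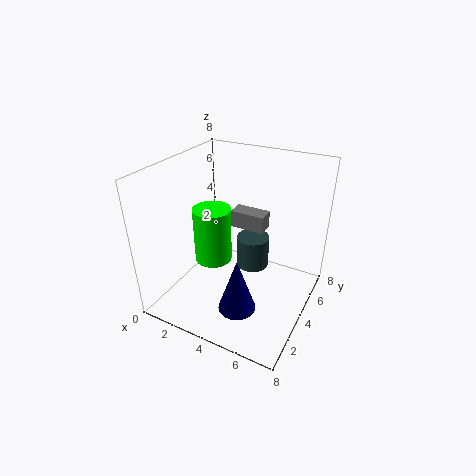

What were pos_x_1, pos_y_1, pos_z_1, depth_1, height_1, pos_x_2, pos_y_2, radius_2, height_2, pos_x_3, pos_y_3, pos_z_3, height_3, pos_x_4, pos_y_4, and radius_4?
pos_x_1 = 3; pos_y_1 = 5; pos_z_1 = 4; depth_1 = 1; height_1 = 1; pos_x_2 = 3; pos_y_2 = 3; radius_2 = 1; height_2 = 3; pos_x_3 = 4; pos_y_3 = 6; pos_z_3 = 1; height_3 = 2; pos_x_4 = 5; pos_y_4 = 2; radius_4 = 1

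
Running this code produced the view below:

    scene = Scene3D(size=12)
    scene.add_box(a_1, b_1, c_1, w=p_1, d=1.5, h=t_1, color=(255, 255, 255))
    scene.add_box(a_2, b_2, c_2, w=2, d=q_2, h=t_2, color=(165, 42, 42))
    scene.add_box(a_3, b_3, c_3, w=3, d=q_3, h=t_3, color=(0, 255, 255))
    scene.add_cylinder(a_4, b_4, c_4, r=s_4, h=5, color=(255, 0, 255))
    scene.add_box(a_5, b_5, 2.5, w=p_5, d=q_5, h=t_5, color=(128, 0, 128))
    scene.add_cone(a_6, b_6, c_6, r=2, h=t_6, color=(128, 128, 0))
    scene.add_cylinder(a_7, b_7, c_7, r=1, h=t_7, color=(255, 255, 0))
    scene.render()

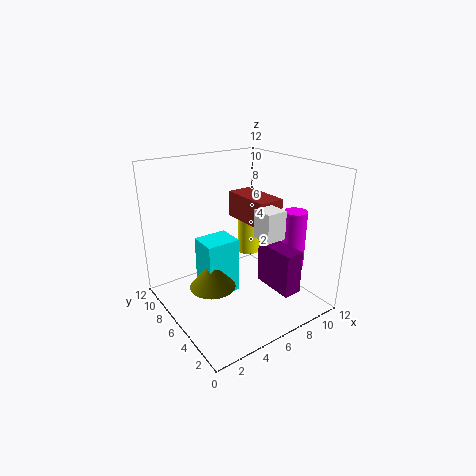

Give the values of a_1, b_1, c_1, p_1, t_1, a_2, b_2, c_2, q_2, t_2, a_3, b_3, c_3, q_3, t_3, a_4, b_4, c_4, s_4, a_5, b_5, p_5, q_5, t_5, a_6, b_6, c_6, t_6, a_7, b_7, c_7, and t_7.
a_1 = 4.5, b_1 = 0.5, c_1 = 8, p_1 = 1.5, t_1 = 2, a_2 = 5.5, b_2 = 2.5, c_2 = 8, q_2 = 4, t_2 = 2, a_3 = 3.5, b_3 = 6.5, c_3 = 0.5, q_3 = 2.5, t_3 = 5, a_4 = 10.5, b_4 = 4, c_4 = 3, s_4 = 1, a_5 = 7, b_5 = 1, p_5 = 1.5, q_5 = 3.5, t_5 = 3.5, a_6 = 4, b_6 = 7, c_6 = 1.5, t_6 = 2.5, a_7 = 9, b_7 = 8.5, c_7 = 3, t_7 = 4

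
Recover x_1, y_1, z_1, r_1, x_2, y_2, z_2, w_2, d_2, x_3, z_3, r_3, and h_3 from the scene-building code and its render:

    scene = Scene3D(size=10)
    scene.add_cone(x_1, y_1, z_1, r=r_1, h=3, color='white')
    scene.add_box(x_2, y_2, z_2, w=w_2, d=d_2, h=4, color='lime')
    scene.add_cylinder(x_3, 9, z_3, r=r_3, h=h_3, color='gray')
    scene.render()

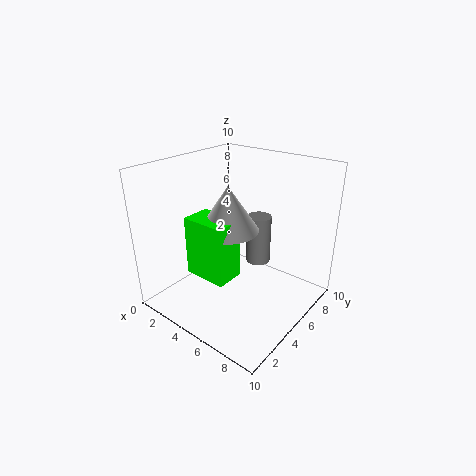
x_1 = 5, y_1 = 4, z_1 = 6, r_1 = 2, x_2 = 3, y_2 = 2, z_2 = 3, w_2 = 3, d_2 = 2, x_3 = 4, z_3 = 1, r_3 = 1, h_3 = 4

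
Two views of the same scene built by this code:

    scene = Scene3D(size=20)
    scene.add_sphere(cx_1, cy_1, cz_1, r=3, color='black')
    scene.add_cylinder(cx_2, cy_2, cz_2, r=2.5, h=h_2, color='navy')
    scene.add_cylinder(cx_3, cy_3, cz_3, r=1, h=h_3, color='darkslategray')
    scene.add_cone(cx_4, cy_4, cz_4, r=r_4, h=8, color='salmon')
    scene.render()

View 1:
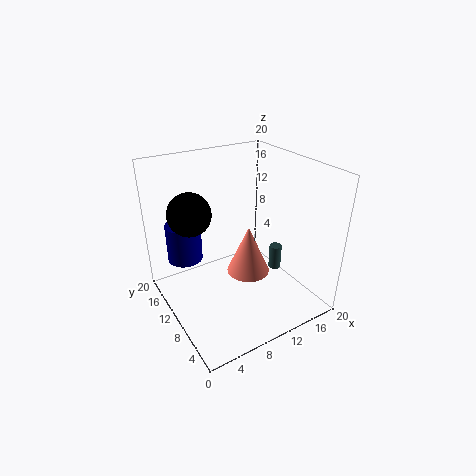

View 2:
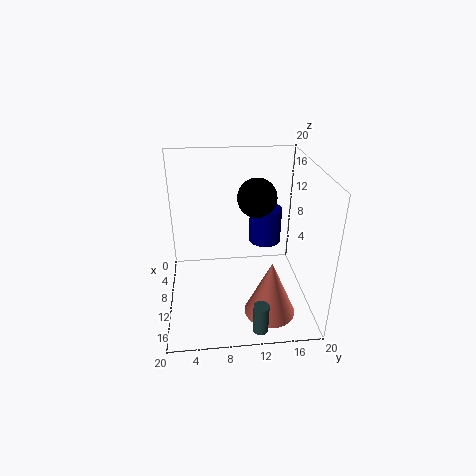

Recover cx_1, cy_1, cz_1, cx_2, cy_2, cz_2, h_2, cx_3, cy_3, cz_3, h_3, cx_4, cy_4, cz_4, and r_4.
cx_1 = 4.5; cy_1 = 13.5; cz_1 = 13.5; cx_2 = 4; cy_2 = 15; cz_2 = 6; h_2 = 5.5; cx_3 = 18.5; cy_3 = 12; cz_3 = 1; h_3 = 4; cx_4 = 14.5; cy_4 = 14; cz_4 = 0.5; r_4 = 3.5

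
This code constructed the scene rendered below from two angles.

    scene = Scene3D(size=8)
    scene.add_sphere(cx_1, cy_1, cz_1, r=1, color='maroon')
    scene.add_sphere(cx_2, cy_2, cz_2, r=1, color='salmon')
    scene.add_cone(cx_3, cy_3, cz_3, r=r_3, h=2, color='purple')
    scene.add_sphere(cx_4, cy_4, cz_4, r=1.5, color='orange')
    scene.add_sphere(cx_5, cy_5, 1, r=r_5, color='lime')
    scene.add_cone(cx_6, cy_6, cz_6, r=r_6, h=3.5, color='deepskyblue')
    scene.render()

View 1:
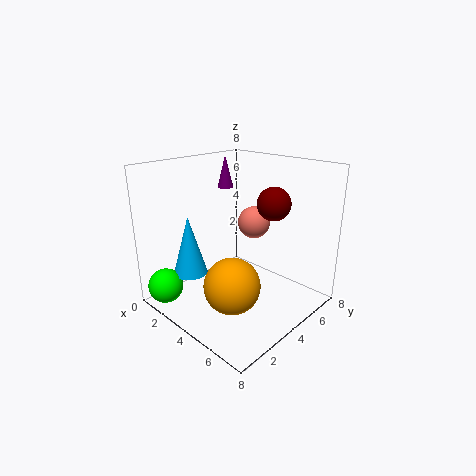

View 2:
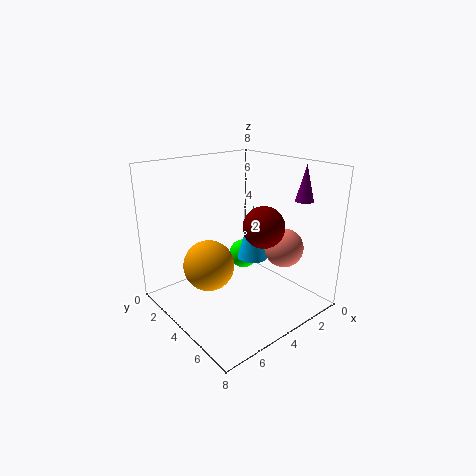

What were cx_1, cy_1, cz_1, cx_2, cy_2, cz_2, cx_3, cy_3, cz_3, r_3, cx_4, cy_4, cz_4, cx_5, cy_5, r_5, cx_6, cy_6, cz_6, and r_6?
cx_1 = 4.5, cy_1 = 6.5, cz_1 = 5.5, cx_2 = 3, cy_2 = 6.5, cz_2 = 4, cx_3 = 1, cy_3 = 6, cz_3 = 6, r_3 = 0.5, cx_4 = 5, cy_4 = 2.5, cz_4 = 2, cx_5 = 1, cy_5 = 1, r_5 = 1, cx_6 = 1.5, cy_6 = 2.5, cz_6 = 1.5, r_6 = 1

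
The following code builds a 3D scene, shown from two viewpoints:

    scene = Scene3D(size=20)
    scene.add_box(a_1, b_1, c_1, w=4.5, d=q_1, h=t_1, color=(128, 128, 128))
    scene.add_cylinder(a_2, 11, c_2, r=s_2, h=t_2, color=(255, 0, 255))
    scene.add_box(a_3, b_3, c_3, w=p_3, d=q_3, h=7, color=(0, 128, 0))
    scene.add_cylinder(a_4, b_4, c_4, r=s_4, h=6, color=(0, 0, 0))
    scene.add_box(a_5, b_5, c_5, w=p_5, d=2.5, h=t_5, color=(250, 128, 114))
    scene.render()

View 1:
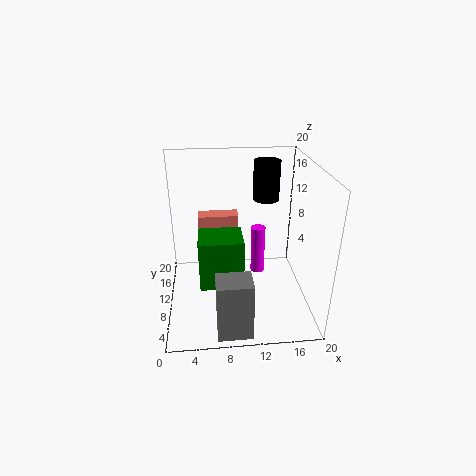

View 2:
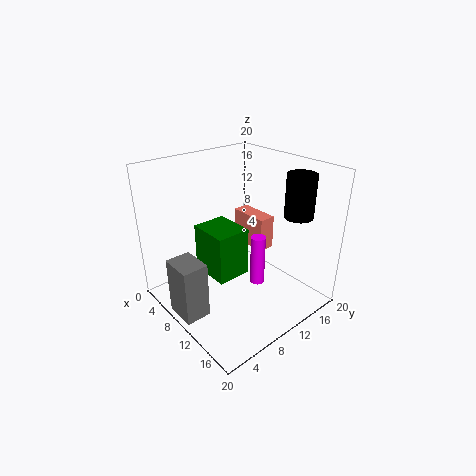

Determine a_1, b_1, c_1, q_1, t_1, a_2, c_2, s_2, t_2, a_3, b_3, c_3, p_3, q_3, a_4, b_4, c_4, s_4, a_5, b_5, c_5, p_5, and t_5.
a_1 = 6.5
b_1 = 0.5
c_1 = 0.5
q_1 = 3.5
t_1 = 8
a_2 = 13
c_2 = 4
s_2 = 1
t_2 = 7
a_3 = 4.5
b_3 = 6.5
c_3 = 4
p_3 = 6
q_3 = 5
a_4 = 15
b_4 = 16.5
c_4 = 13
s_4 = 2
a_5 = 4.5
b_5 = 14
c_5 = 6.5
p_5 = 6
t_5 = 5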